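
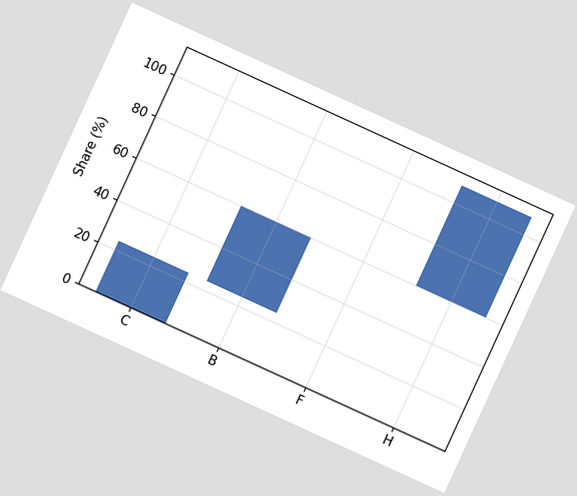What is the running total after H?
108%

The chart is tilted about 25° clockwise. After H the running total reaches 108%.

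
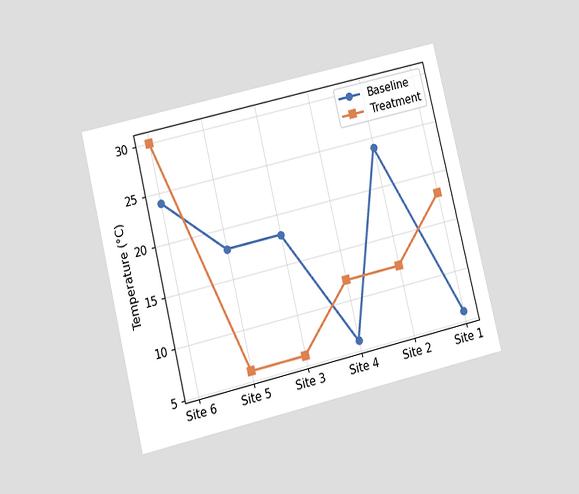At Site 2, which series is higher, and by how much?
Baseline, by 12°C

The chart is tilted about 14° counter-clockwise and viewed at a slight angle. At Site 2, Baseline sits above the other line by 12°C.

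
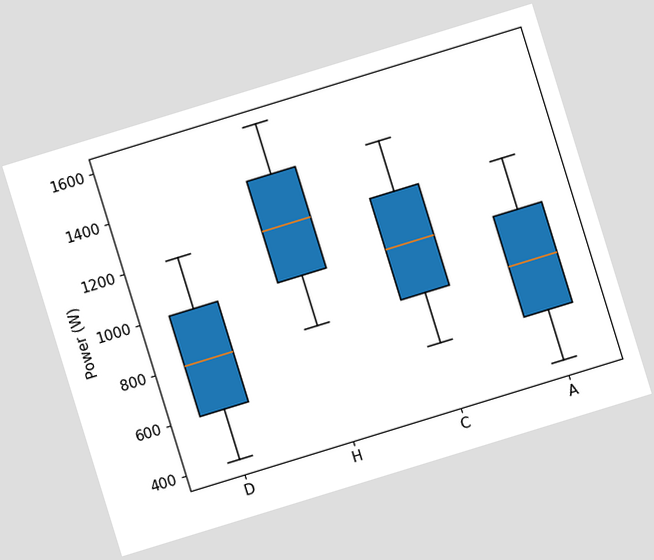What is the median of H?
The chart is tilted about 17° counter-clockwise. The median line in the H box sits at 1200W.

1200W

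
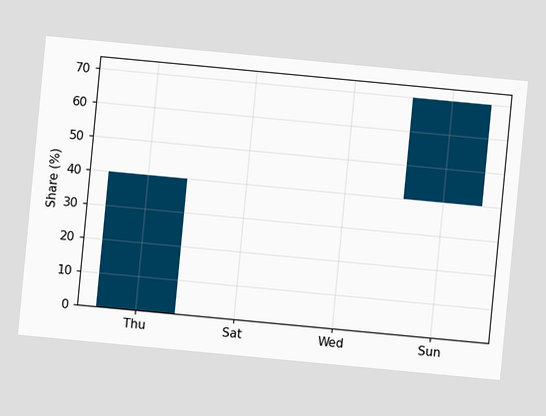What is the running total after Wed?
40%

The chart is tilted about 5° clockwise. After Wed the running total reaches 40%.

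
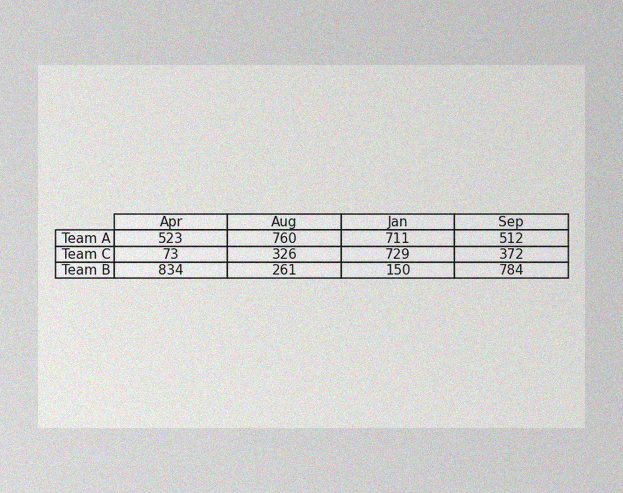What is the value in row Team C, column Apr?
73

The image has some photo noise and uneven lighting. The (Team C, Apr) cell reads 73.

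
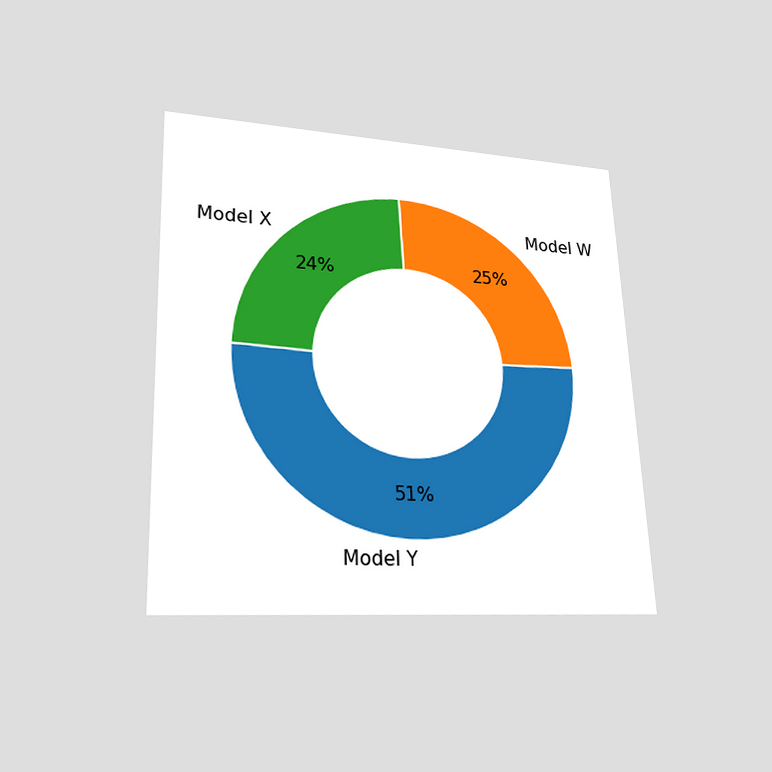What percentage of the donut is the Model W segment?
25%

The chart is tilted about 2° counter-clockwise and viewed at a slight angle. The Model W segment takes up 25% of the ring.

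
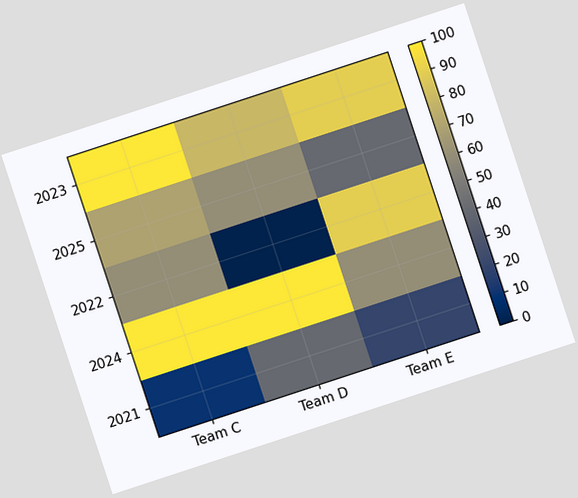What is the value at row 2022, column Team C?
The chart is tilted about 18° counter-clockwise. Matching cell (2022, Team C) against the colorbar gives 60.

60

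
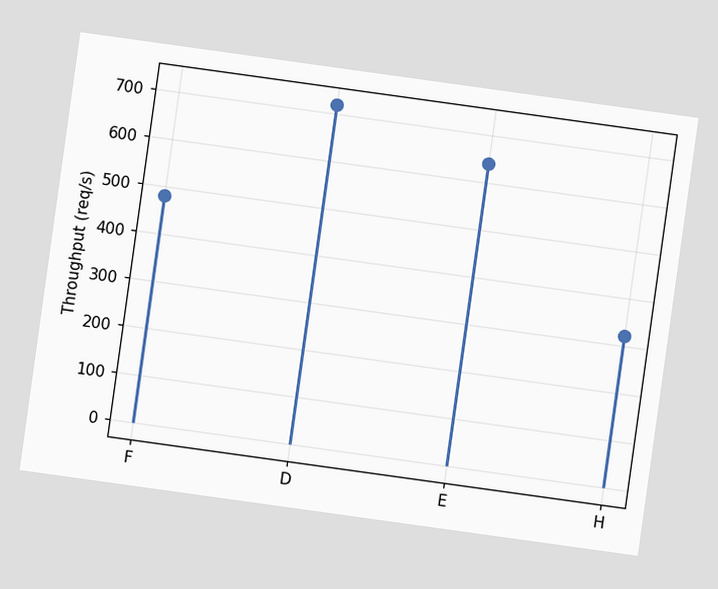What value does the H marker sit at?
The chart is tilted about 8° clockwise. The H marker sits at 320req/s.

320req/s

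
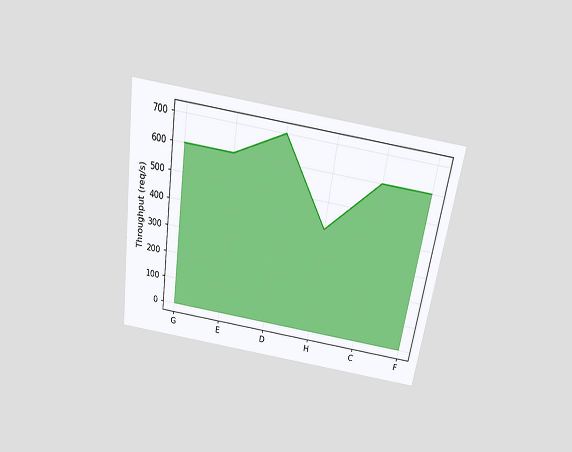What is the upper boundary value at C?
The chart is tilted about 9° clockwise and viewed slightly from above. At C the upper boundary is at 600req/s.

600req/s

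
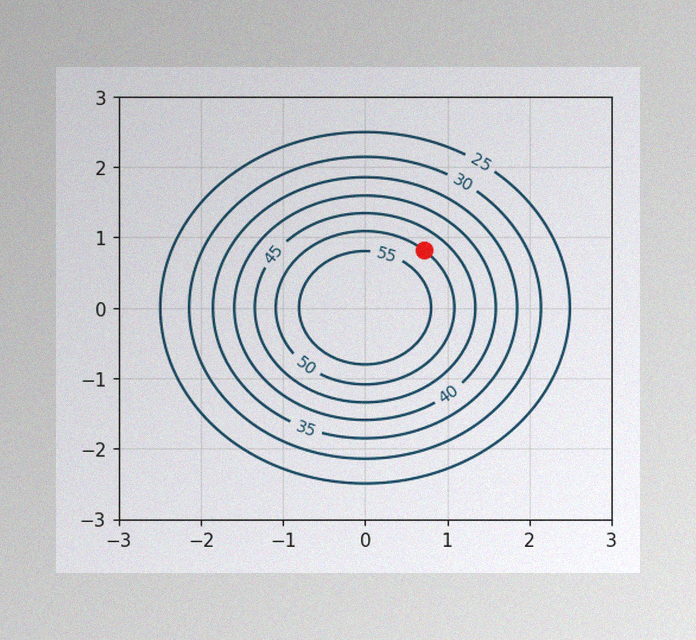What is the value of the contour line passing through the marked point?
The image has some photo noise and uneven lighting. The marked point sits on the contour labelled 50.

50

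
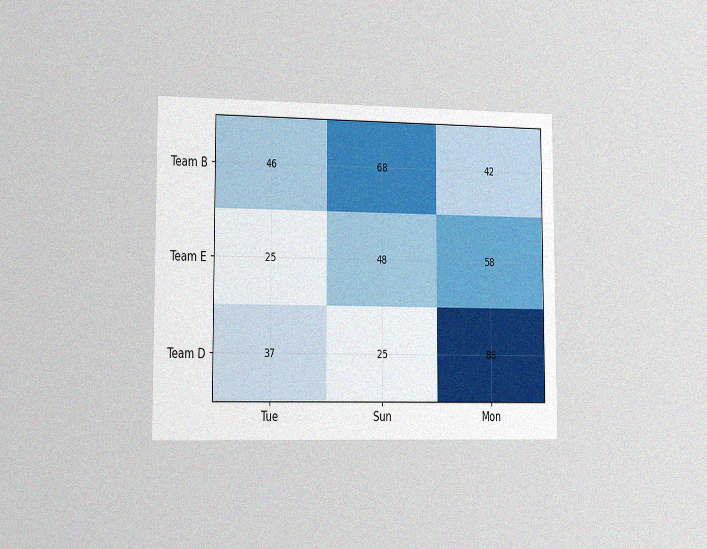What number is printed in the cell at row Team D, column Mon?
88

The chart is viewed slightly from the left, with some photo noise. The (Team D, Mon) cell reads 88.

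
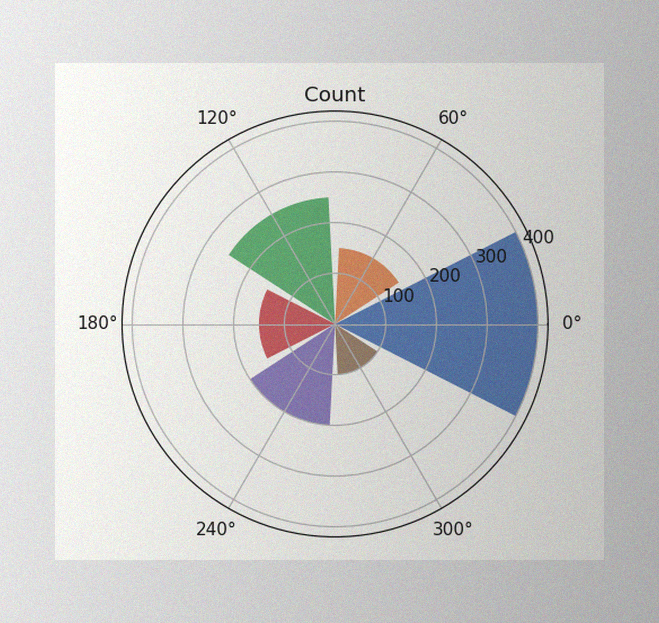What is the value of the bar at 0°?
400

The image has some photo noise and uneven lighting. The bar at 0° reaches 400 on the radial axis.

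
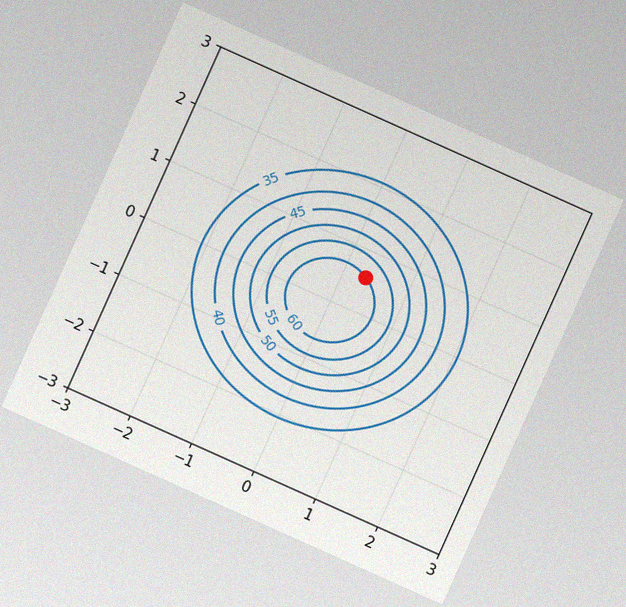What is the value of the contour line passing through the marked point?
60

The chart is tilted about 24° clockwise, with some photo noise. The marked point sits on the contour labelled 60.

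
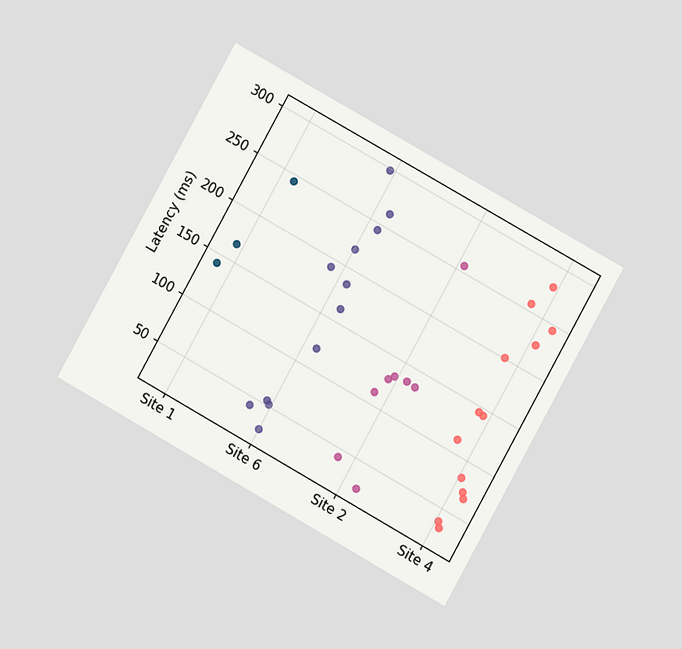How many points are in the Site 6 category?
The chart is tilted about 29° clockwise and viewed at a slight angle. Counting the markers in the Site 6 column gives 12.

12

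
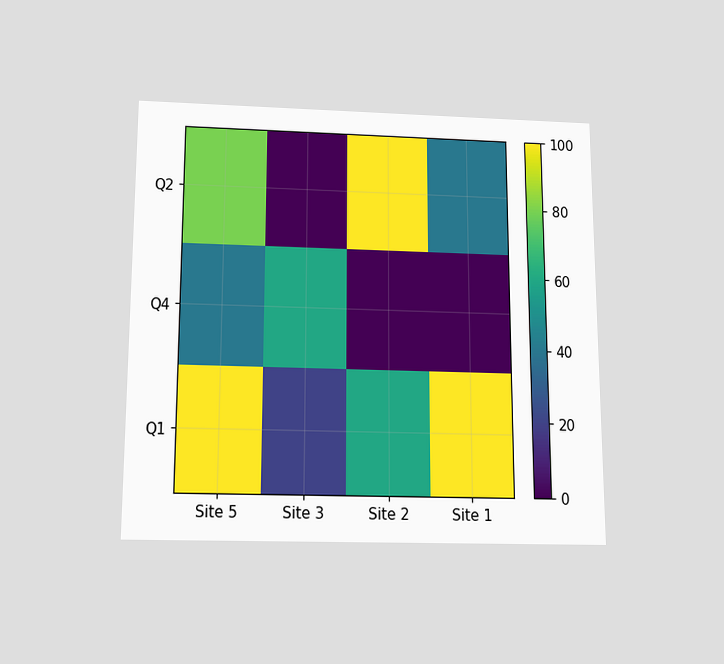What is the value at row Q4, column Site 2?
The chart is viewed slightly from below. Matching cell (Q4, Site 2) against the colorbar gives 0.

0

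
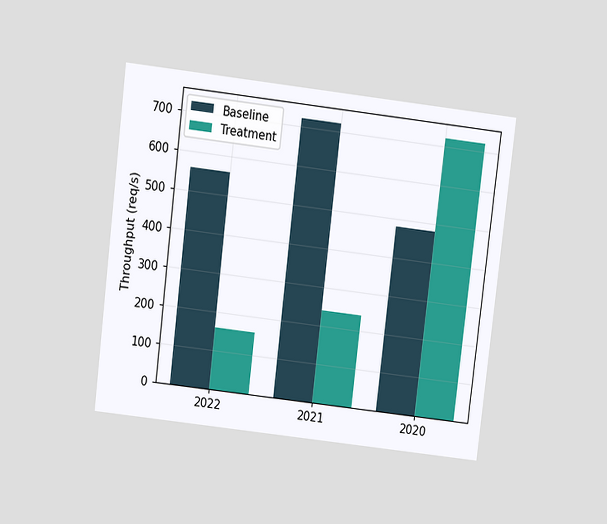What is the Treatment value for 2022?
160req/s

The chart is tilted about 7° clockwise and viewed slightly from above. The Treatment bar at 2022 reaches 160req/s on the y-axis.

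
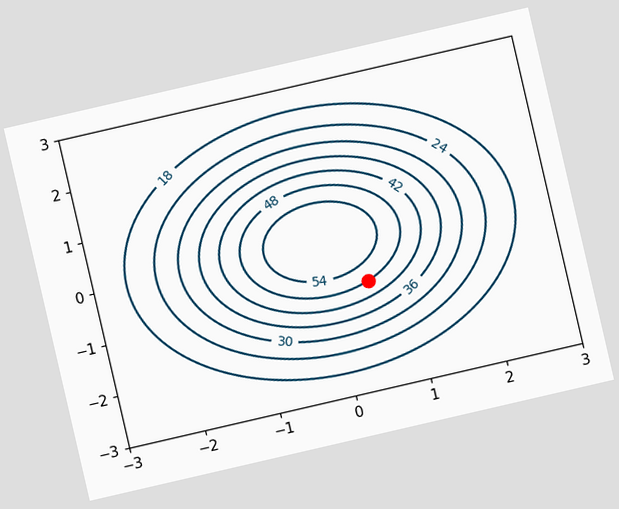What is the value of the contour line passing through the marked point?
The chart is tilted about 13° counter-clockwise. The marked point sits on the contour labelled 48.

48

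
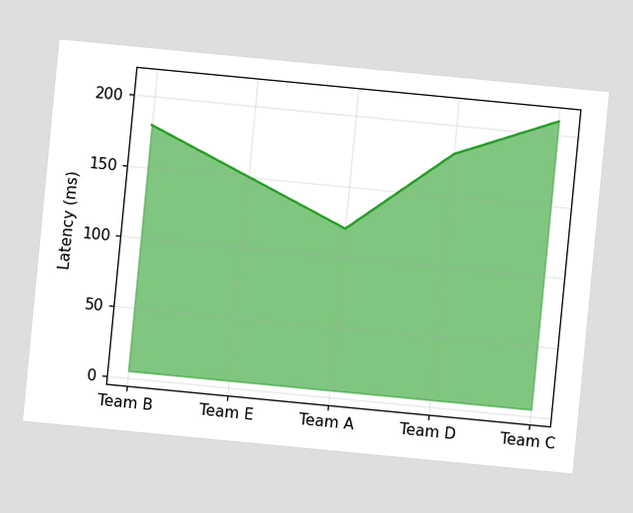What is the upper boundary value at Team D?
180ms

The chart is tilted about 5° clockwise. At Team D the upper boundary is at 180ms.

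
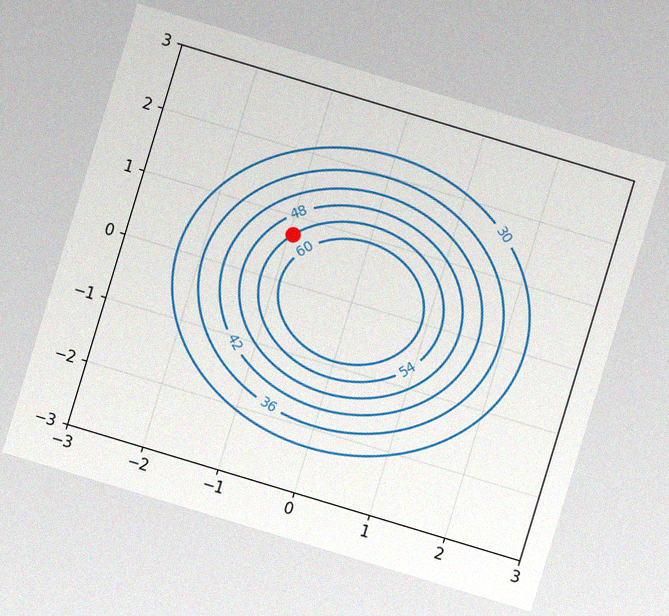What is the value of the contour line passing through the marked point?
54

The chart is tilted about 17° clockwise, with some photo noise. The marked point sits on the contour labelled 54.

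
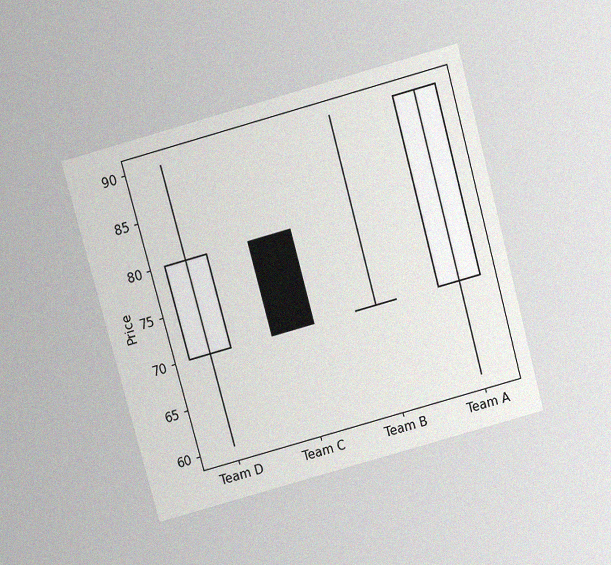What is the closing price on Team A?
The chart is tilted about 15° counter-clockwise and viewed slightly from above, with some photo noise. The Team A candle closes at 90.

90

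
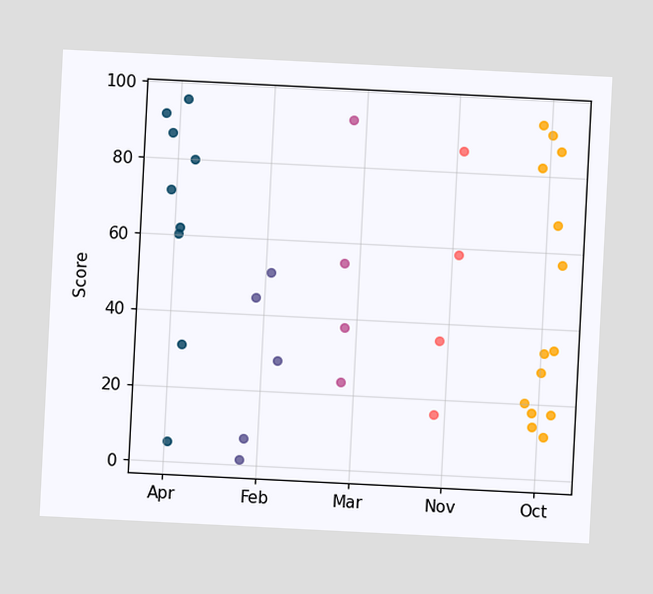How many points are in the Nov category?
4

The chart is tilted about 3° clockwise. Counting the markers in the Nov column gives 4.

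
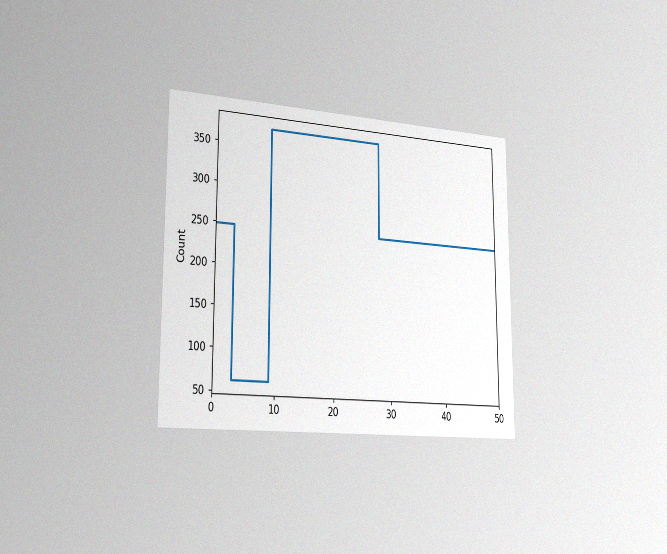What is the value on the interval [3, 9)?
The chart is viewed slightly from the left, with some photo noise. On [3, 9) the step sits at 62.

62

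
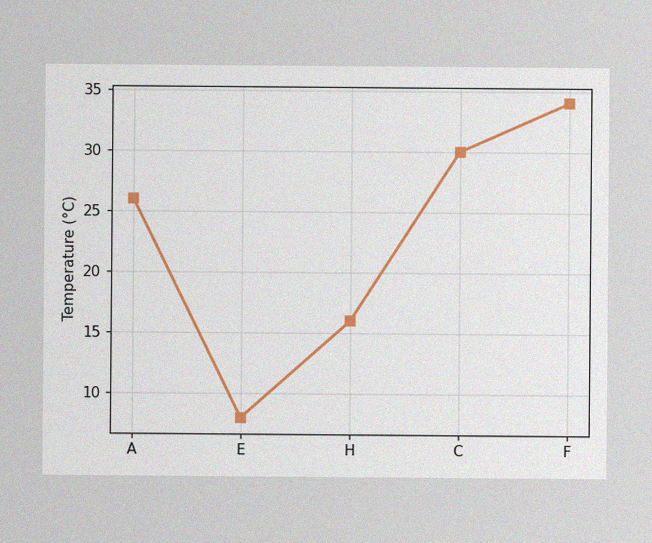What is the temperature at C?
The image has some photo noise and uneven lighting. At C, the line is at 30°C.

30°C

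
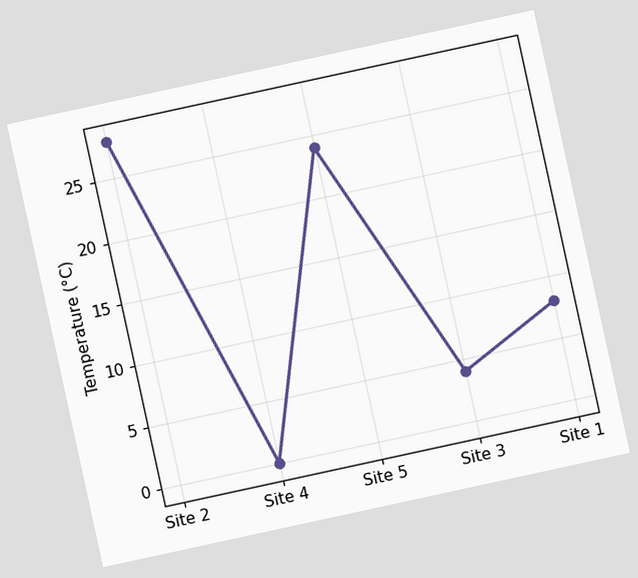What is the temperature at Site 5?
24°C

The chart is tilted about 12° counter-clockwise. At Site 5, the line is at 24°C.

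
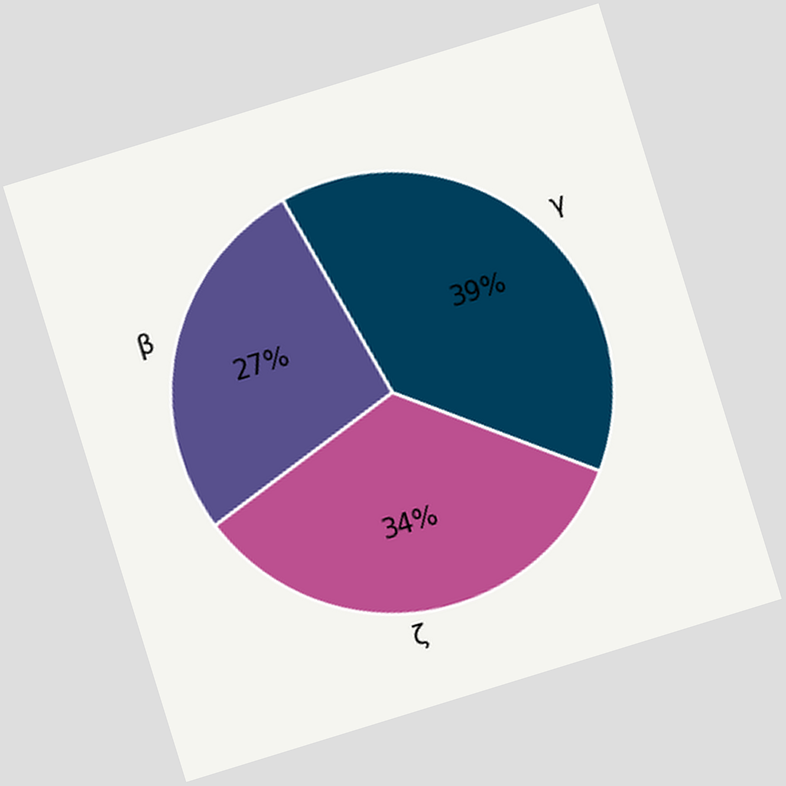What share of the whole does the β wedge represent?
The chart is tilted about 17° counter-clockwise. The β slice takes up 27% of the pie.

27%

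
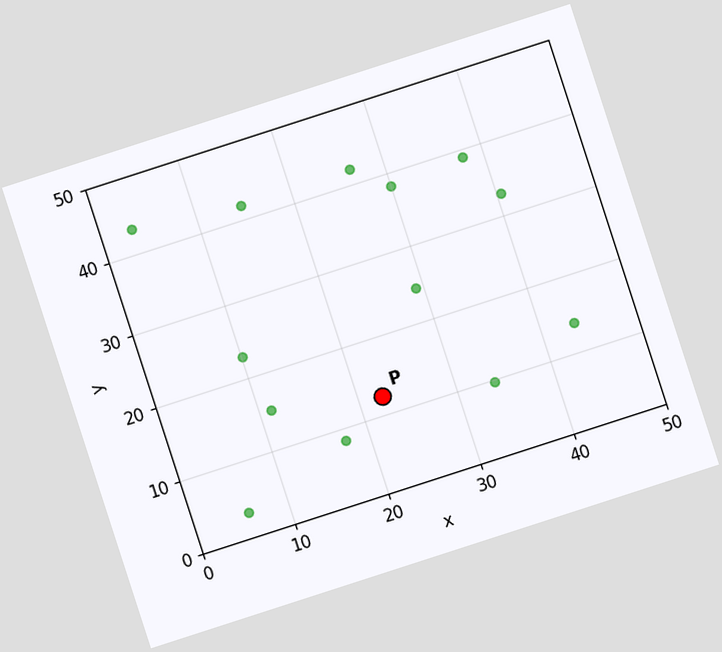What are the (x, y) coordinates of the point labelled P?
(22.5, 12.5)

The chart is tilted about 18° counter-clockwise. Following the gridlines from P to each axis, P sits at (22.5, 12.5).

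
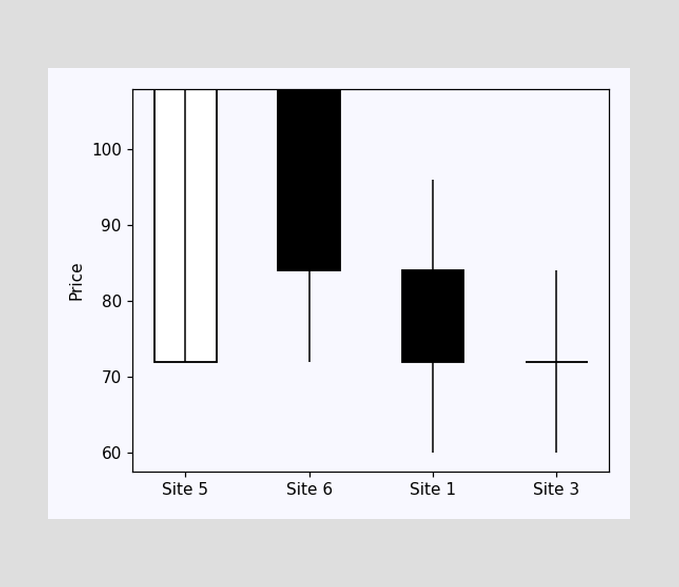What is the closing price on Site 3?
The Site 3 candle closes at 72.

72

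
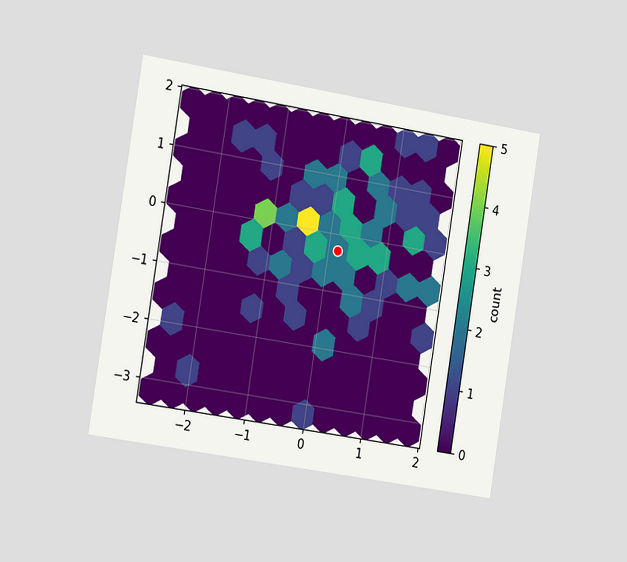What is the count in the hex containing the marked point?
2

The chart is tilted about 9° clockwise and viewed slightly from the left. The marked hex reads 2 on the colorbar.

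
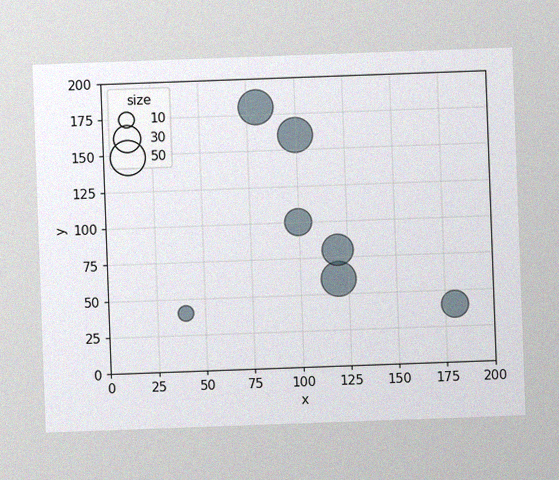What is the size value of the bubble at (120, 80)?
40

The chart is tilted about 2° counter-clockwise, with some photo noise. Matching the bubble at (120, 80) against the size legend gives 40.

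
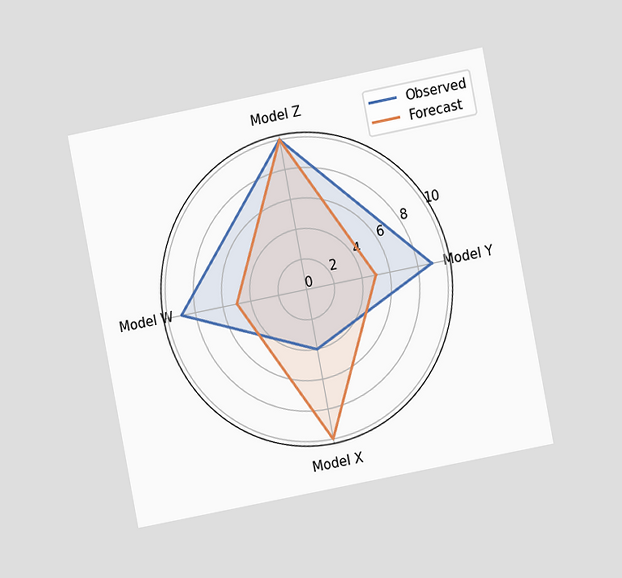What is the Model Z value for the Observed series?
10

The chart is tilted about 11° counter-clockwise and viewed at a slight angle. On the Model Z axis, Observed reaches 10.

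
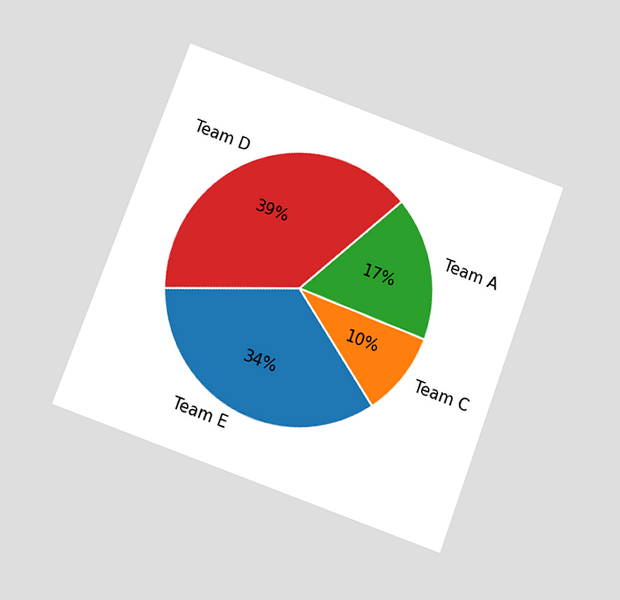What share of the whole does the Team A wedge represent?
17%

The chart is tilted about 20° clockwise and viewed slightly from below. The Team A slice takes up 17% of the pie.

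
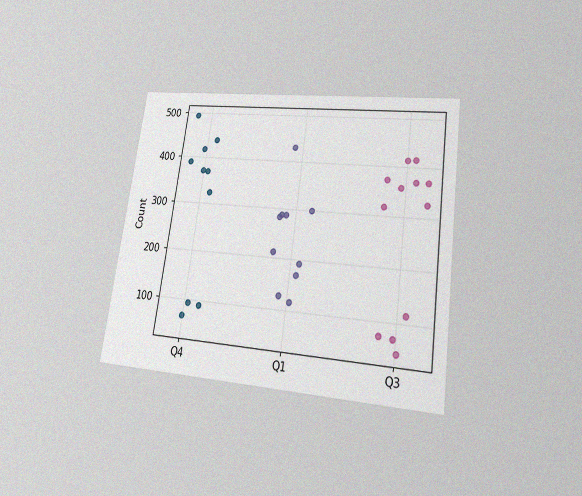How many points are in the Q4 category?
10

The chart is tilted about 8° clockwise and viewed at a slight angle, with some photo noise. Counting the markers in the Q4 column gives 10.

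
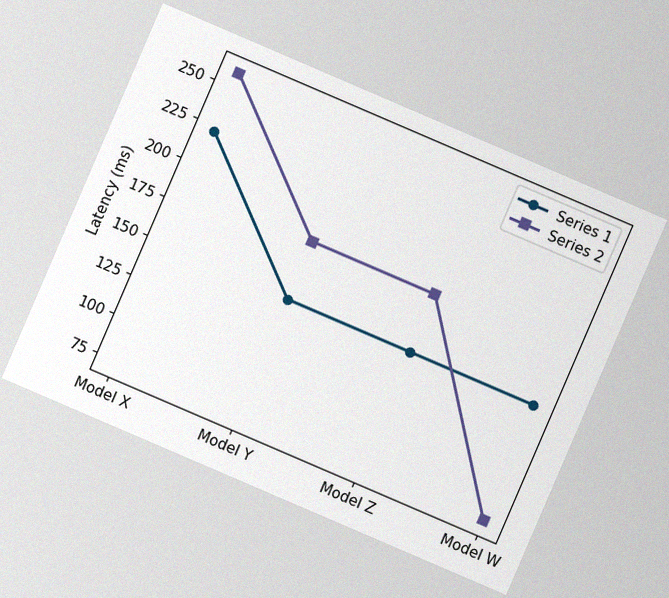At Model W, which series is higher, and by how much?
Series 1, by 74ms

The chart is tilted about 23° clockwise, with some photo noise. At Model W, Series 1 sits above the other line by 74ms.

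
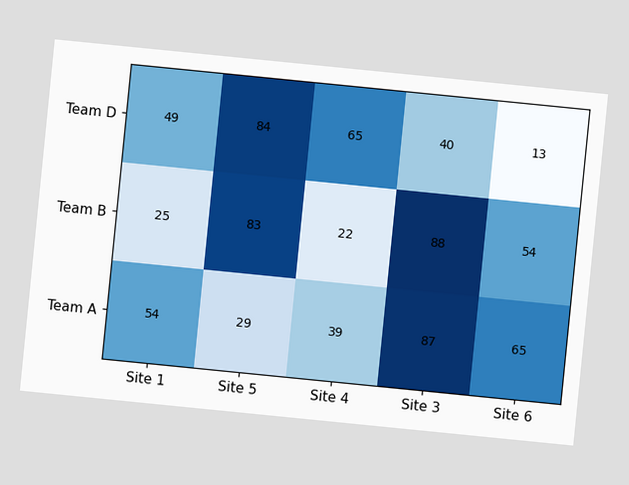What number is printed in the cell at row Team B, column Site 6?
The chart is tilted about 6° clockwise. The (Team B, Site 6) cell reads 54.

54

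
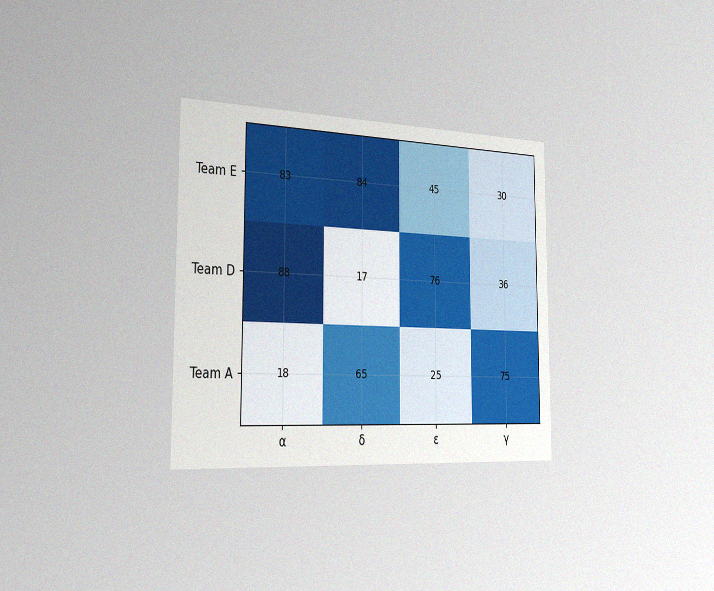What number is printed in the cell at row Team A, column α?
18

The chart is viewed slightly from the left, with some photo noise. The (Team A, α) cell reads 18.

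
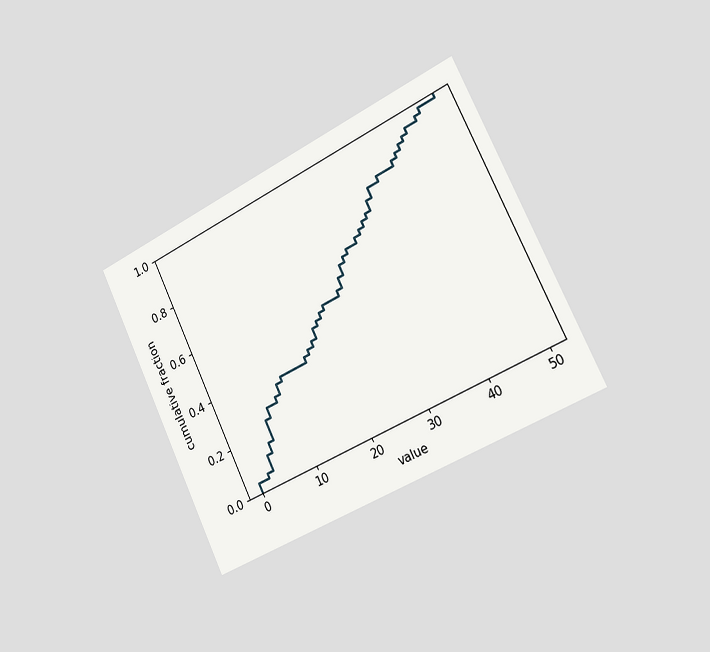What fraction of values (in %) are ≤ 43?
The chart is tilted about 26° counter-clockwise and viewed slightly from the right. At x=43 the ECDF step is at 92%.

92%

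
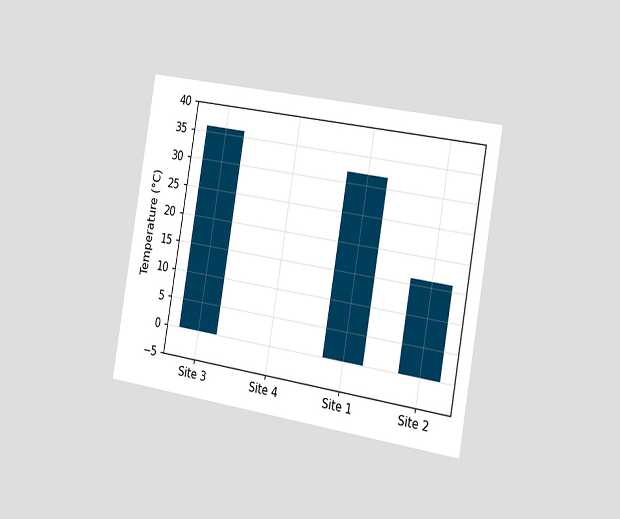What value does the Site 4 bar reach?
The chart is tilted about 10° clockwise and viewed slightly from the right. Reading along the chart's y-axis, the Site 4 bar reaches 0°C.

0°C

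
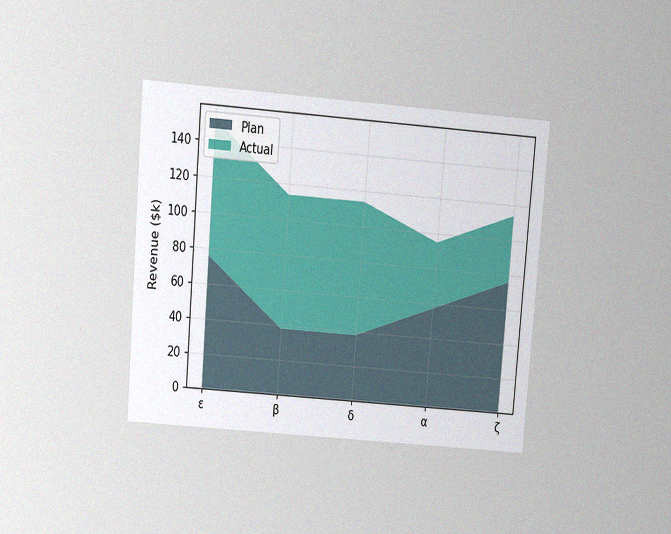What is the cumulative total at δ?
$114k

The chart is tilted about 5° clockwise and viewed slightly from above, with some photo noise. The stacked total at δ reaches $114k.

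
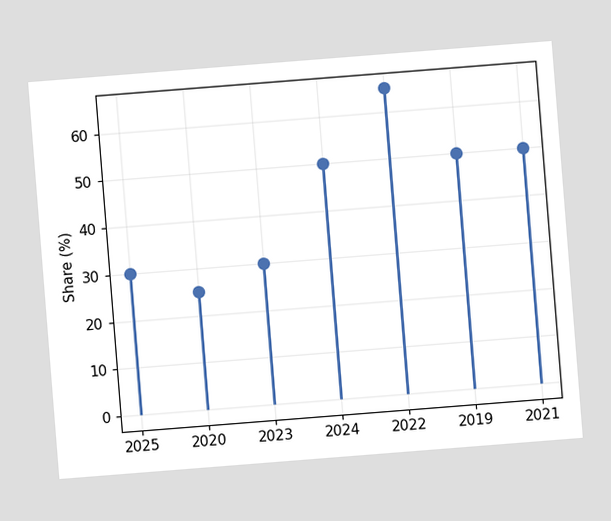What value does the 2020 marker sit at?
25%

The chart is tilted about 5° counter-clockwise. The 2020 marker sits at 25%.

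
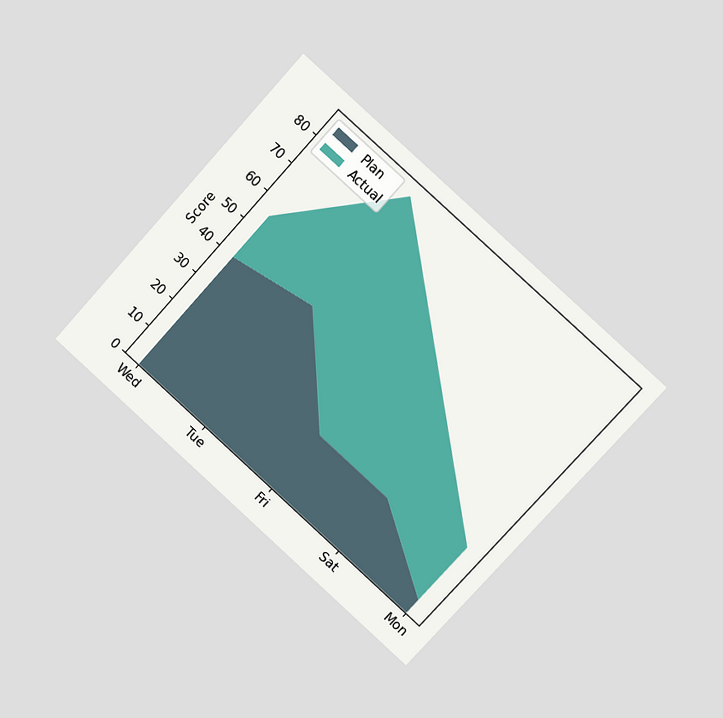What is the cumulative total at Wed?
The chart is tilted about 42° clockwise and viewed slightly from the right. The stacked total at Wed reaches 55.

55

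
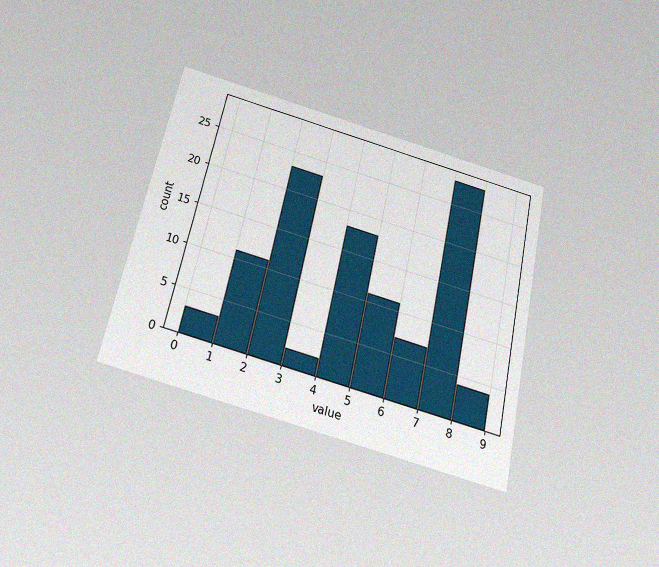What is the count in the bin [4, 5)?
18

The chart is tilted about 12° clockwise and viewed slightly from below, with some photo noise. The [4, 5) bin has height 18.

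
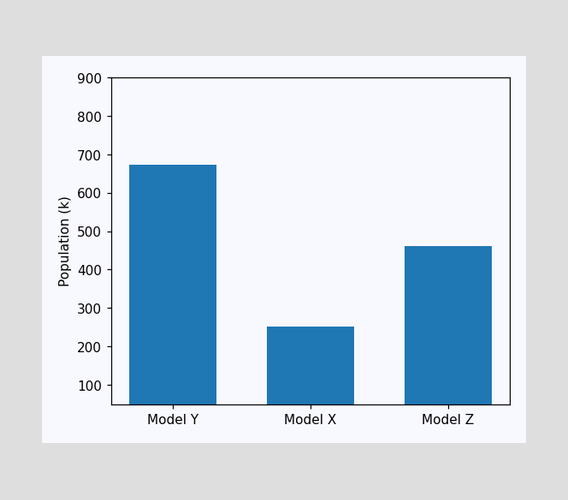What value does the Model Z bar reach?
462k

Reading along the chart's y-axis, the Model Z bar reaches 462k.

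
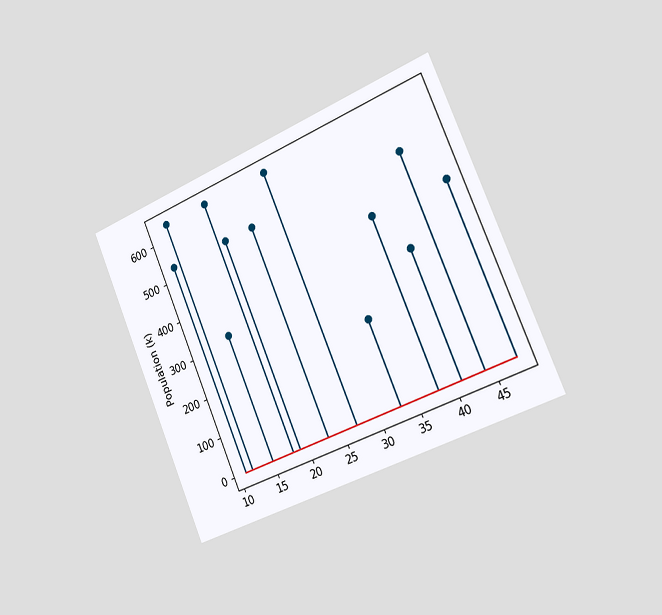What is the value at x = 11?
The chart is tilted about 23° counter-clockwise and viewed slightly from the right. The stem at x=11 reaches 530k.

530k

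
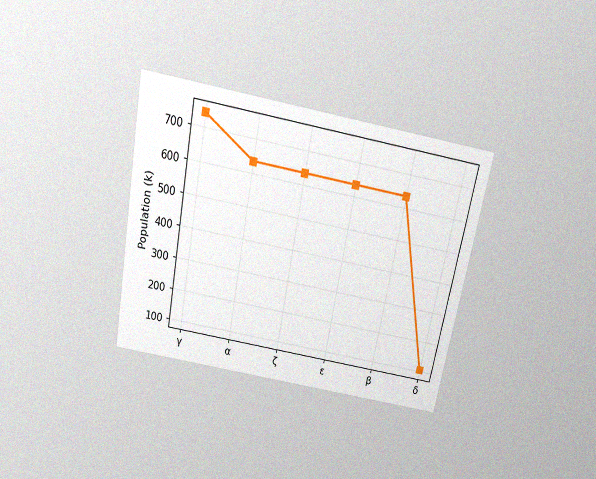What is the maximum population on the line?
The chart is tilted about 11° clockwise and viewed slightly from above, with some photo noise. The highest point is at γ, and reading across to the y-axis gives 742k.

742k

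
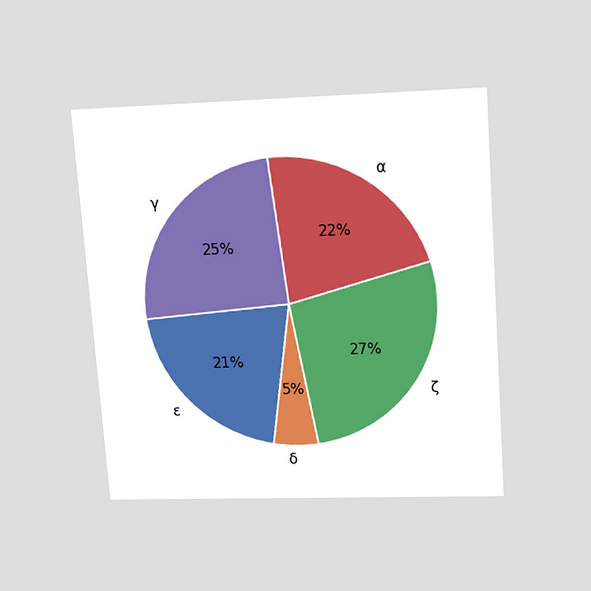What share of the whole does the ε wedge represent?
21%

The chart is tilted about 4° counter-clockwise and viewed slightly from above. The ε slice takes up 21% of the pie.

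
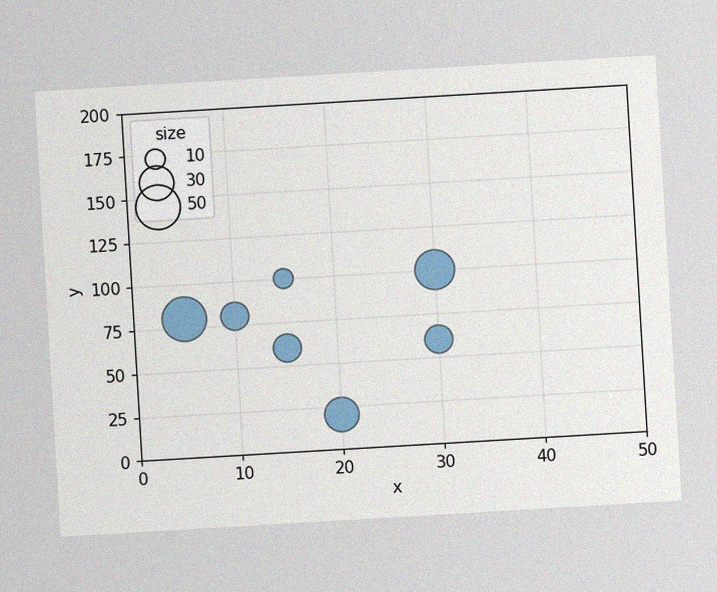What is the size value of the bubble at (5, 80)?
The chart is tilted about 3° counter-clockwise, with some photo noise. Matching the bubble at (5, 80) against the size legend gives 50.

50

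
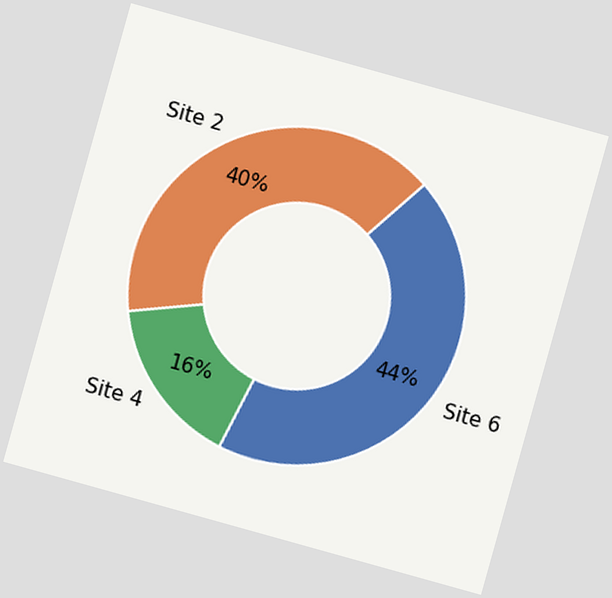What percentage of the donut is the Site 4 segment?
16%

The chart is tilted about 16° clockwise. The Site 4 segment takes up 16% of the ring.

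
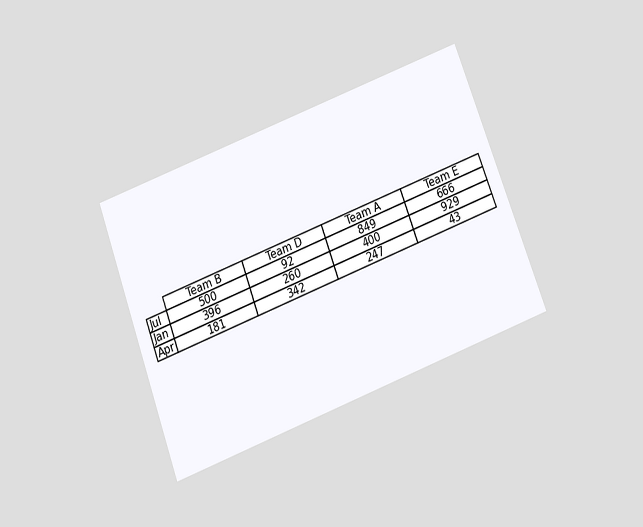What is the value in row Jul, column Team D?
The chart is tilted about 21° counter-clockwise and viewed slightly from below. The (Jul, Team D) cell reads 92.

92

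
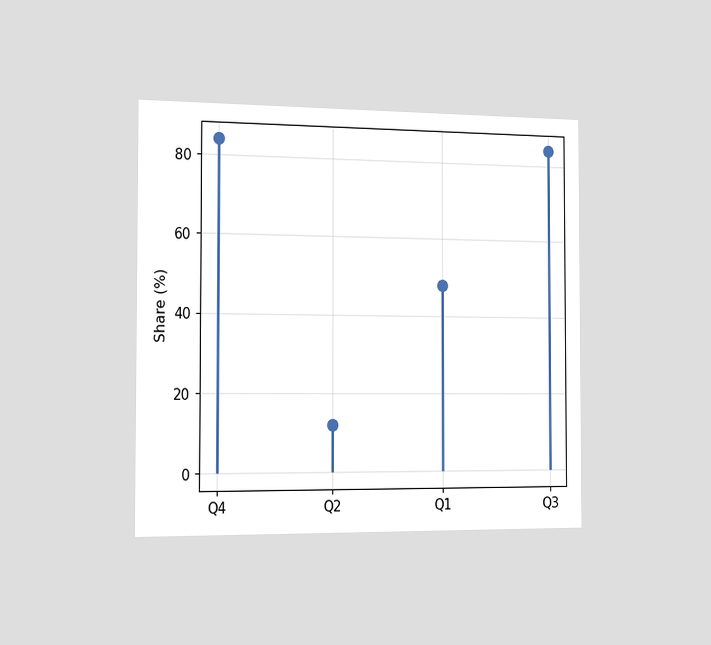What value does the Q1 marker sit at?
The chart is viewed slightly from the left. The Q1 marker sits at 48%.

48%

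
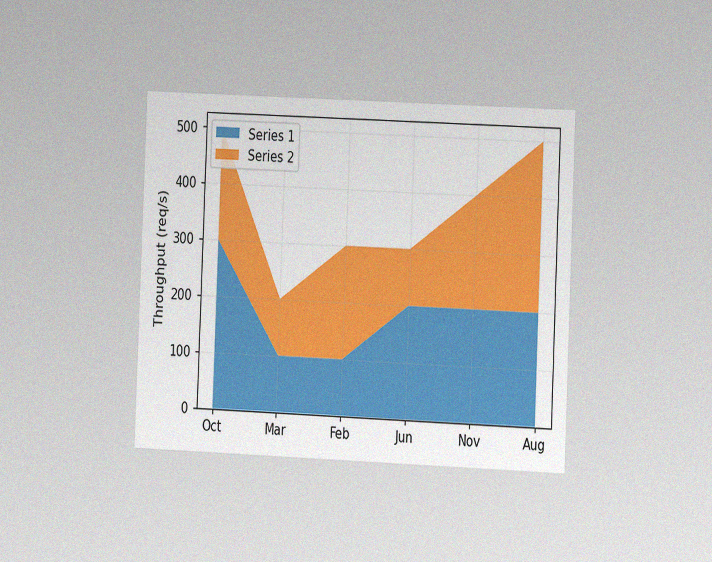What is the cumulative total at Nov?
400req/s

The chart is tilted about 2° clockwise and viewed at a slight angle, with some photo noise. The stacked total at Nov reaches 400req/s.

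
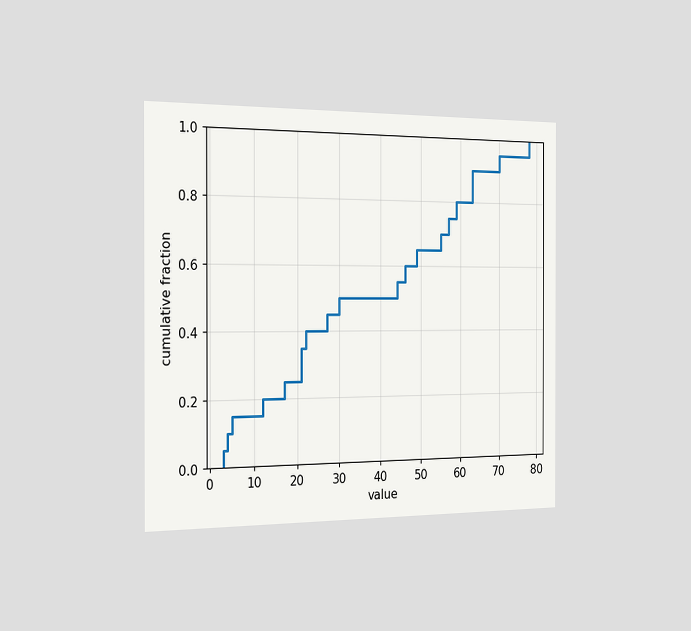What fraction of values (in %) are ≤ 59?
80%

The chart is viewed slightly from the left. At x=59 the ECDF step is at 80%.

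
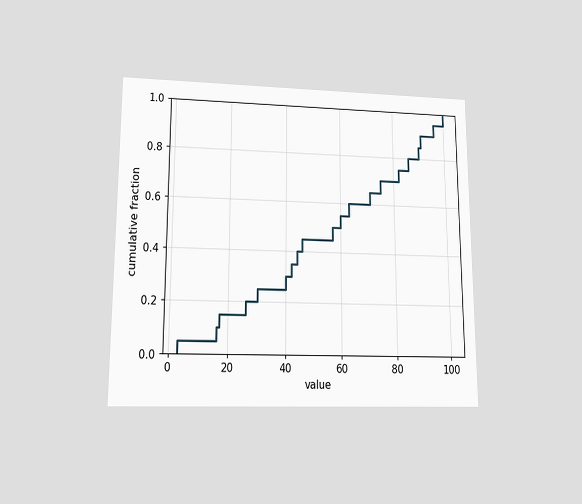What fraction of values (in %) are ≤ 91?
90%

The chart is viewed at a slight angle. At x=91 the ECDF step is at 90%.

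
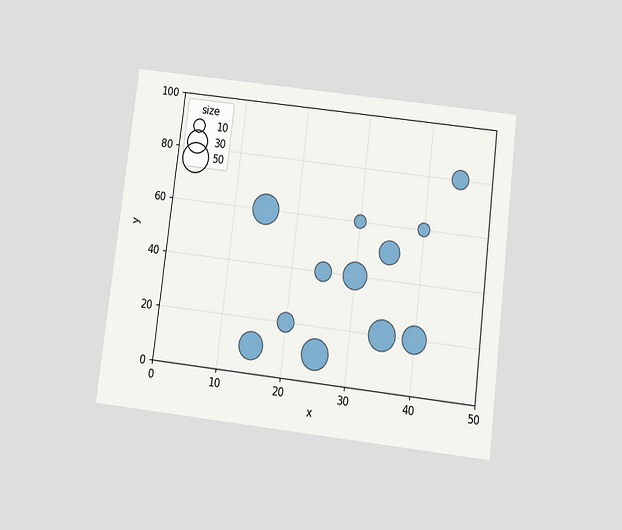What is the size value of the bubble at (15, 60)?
The chart is tilted about 7° clockwise and viewed slightly from below. Matching the bubble at (15, 60) against the size legend gives 50.

50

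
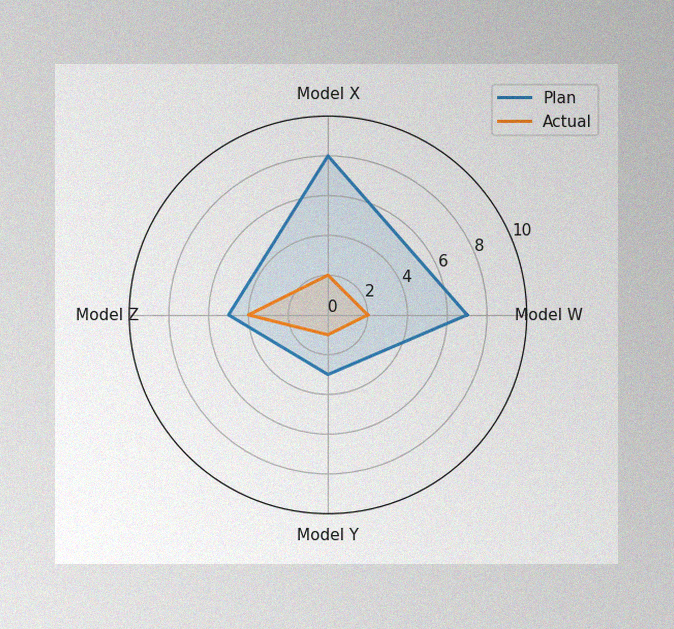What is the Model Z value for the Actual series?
The image has some photo noise and uneven lighting. On the Model Z axis, Actual reaches 4.

4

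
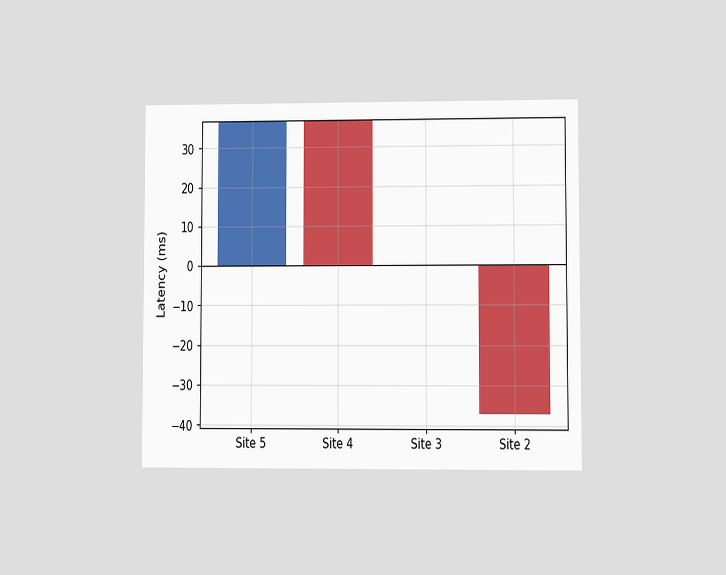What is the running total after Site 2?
The chart is viewed at a slight angle. After Site 2 the running total reaches -37ms.

-37ms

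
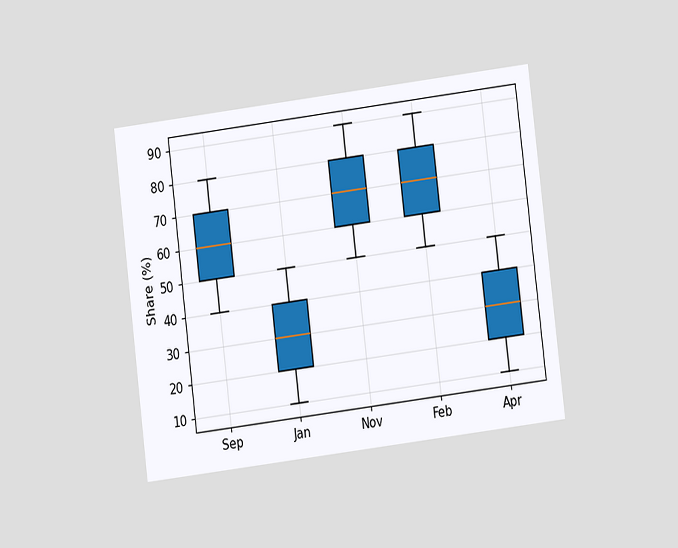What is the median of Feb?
The chart is tilted about 7° counter-clockwise and viewed at a slight angle. The median line in the Feb box sits at 70%.

70%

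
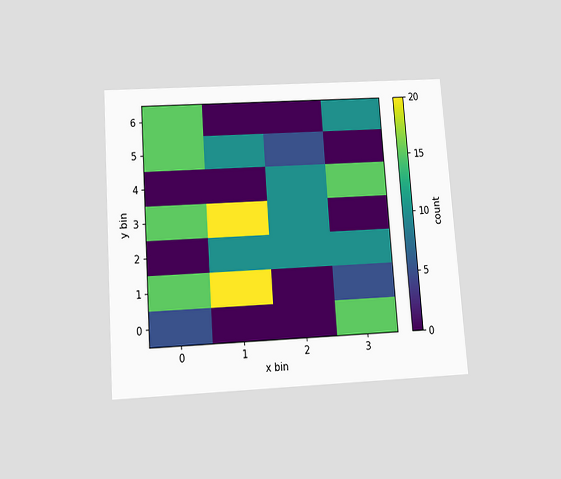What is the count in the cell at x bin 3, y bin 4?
The chart is tilted about 4° counter-clockwise and viewed slightly from below. Matching the cell (3, 4) against the colorbar gives 15.

15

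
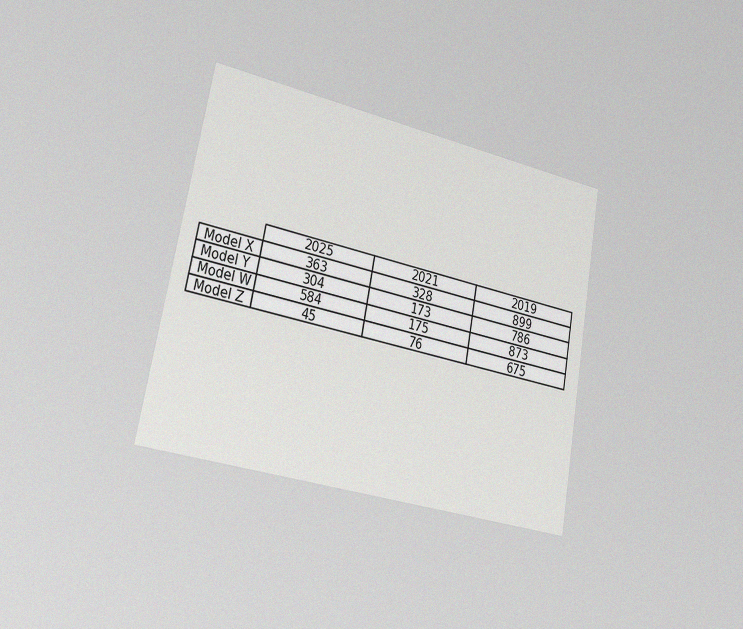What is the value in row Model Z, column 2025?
The chart is tilted about 11° clockwise and viewed slightly from the left, with some photo noise. The (Model Z, 2025) cell reads 45.

45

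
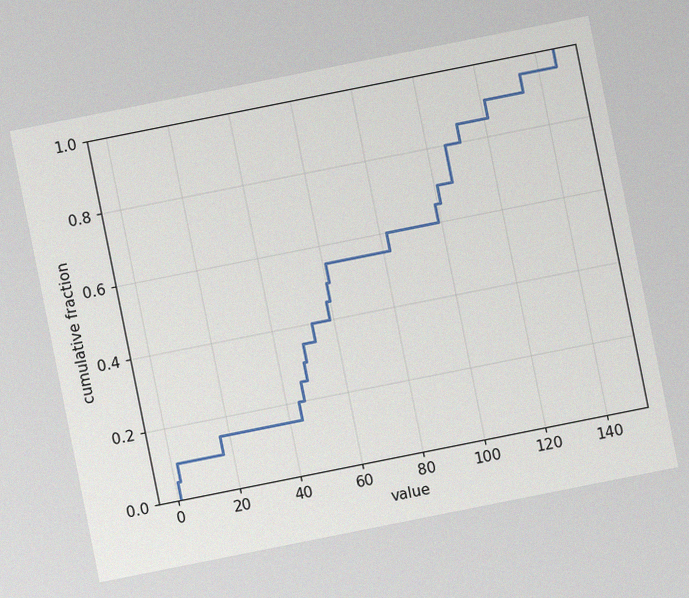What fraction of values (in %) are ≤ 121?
90%

The chart is tilted about 11° counter-clockwise, with some photo noise. At x=121 the ECDF step is at 90%.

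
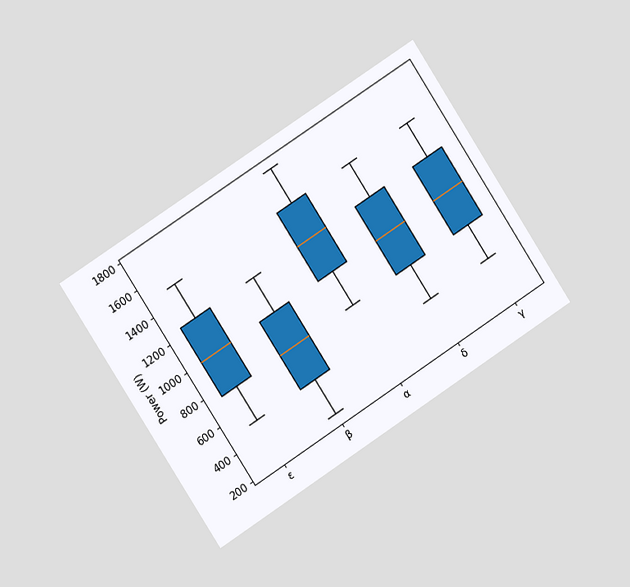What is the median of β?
750W

The chart is tilted about 33° counter-clockwise and viewed at a slight angle. The median line in the β box sits at 750W.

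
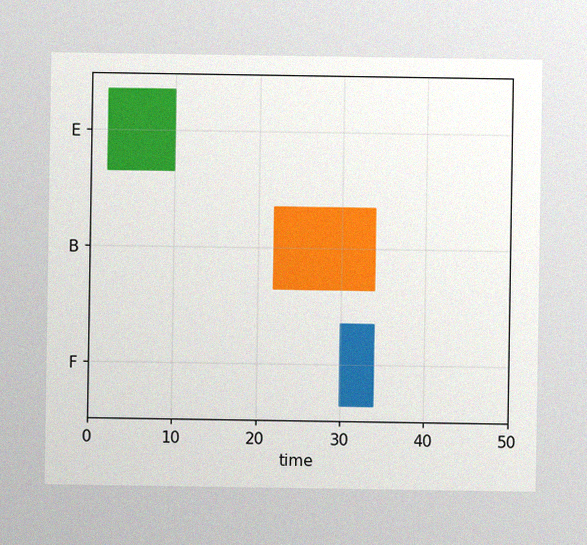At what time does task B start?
The image has some photo noise and uneven lighting. The B bar begins at t=22.

22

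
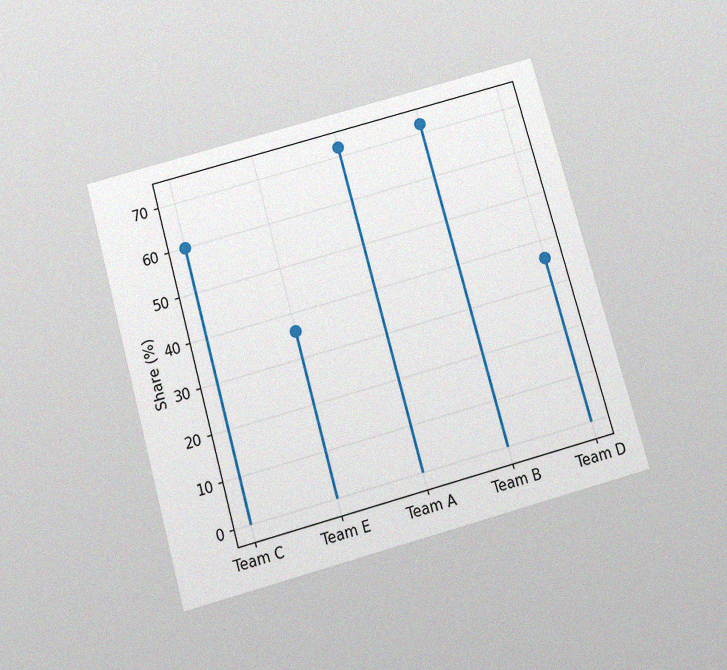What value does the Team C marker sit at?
60%

The chart is tilted about 16° counter-clockwise and viewed slightly from below, with some photo noise. The Team C marker sits at 60%.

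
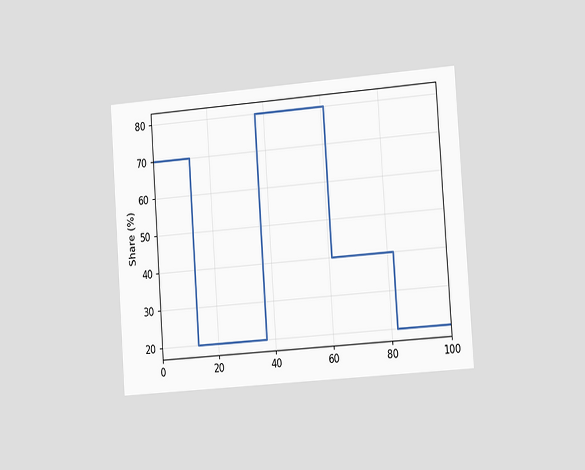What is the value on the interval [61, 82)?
The chart is tilted about 4° counter-clockwise and viewed slightly from the right. On [61, 82) the step sits at 40%.

40%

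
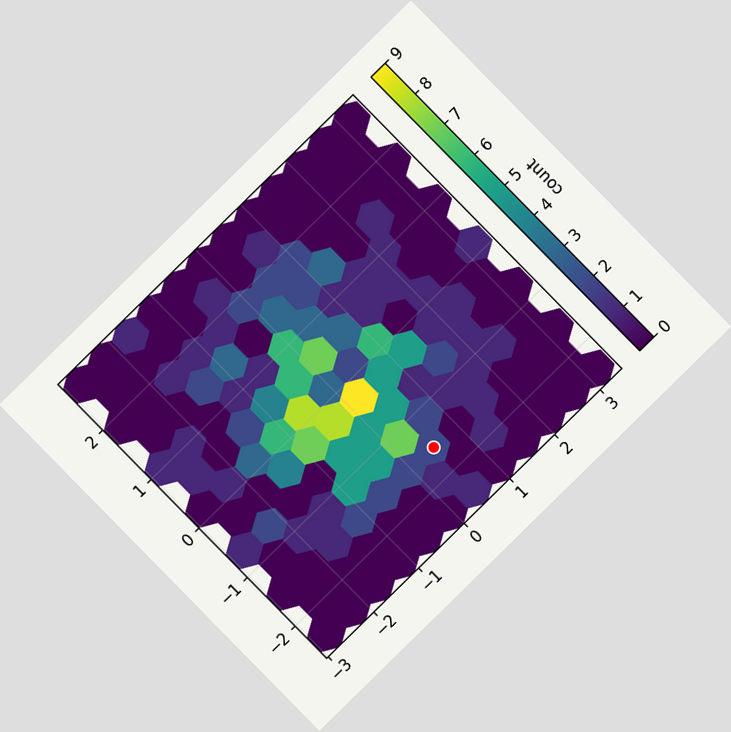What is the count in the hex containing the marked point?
The chart is tilted about 44° counter-clockwise. The marked hex reads 2 on the colorbar.

2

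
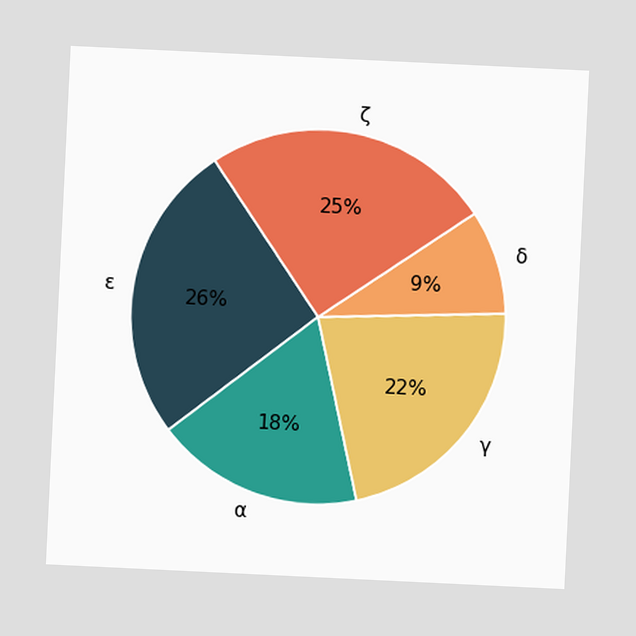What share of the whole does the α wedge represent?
The chart is tilted about 3° clockwise. The α slice takes up 18% of the pie.

18%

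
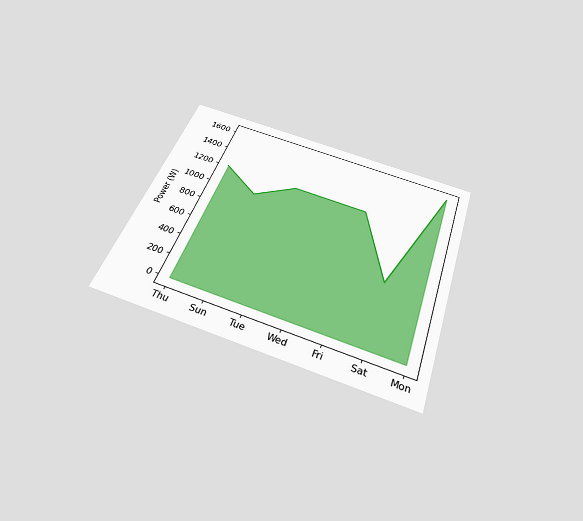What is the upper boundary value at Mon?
The chart is tilted about 19° clockwise and viewed slightly from below. At Mon the upper boundary is at 1600W.

1600W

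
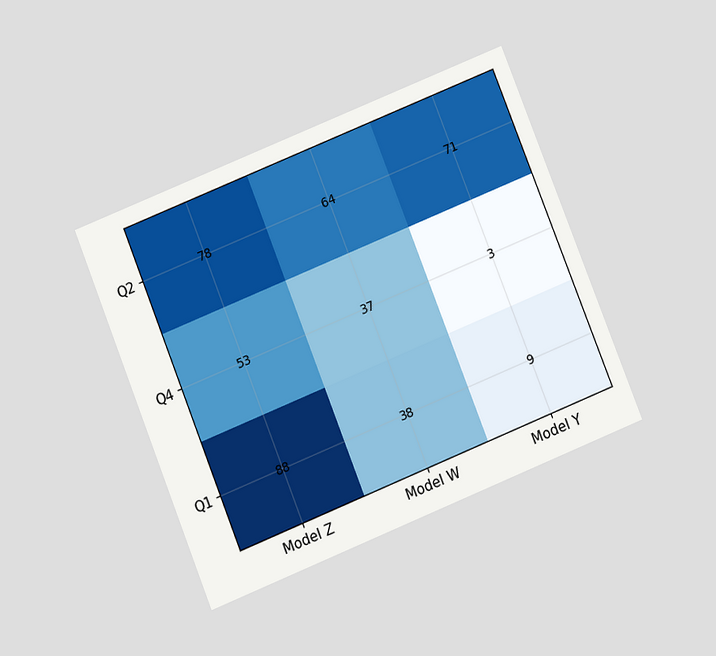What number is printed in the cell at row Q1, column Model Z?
The chart is tilted about 22° counter-clockwise and viewed slightly from below. The (Q1, Model Z) cell reads 88.

88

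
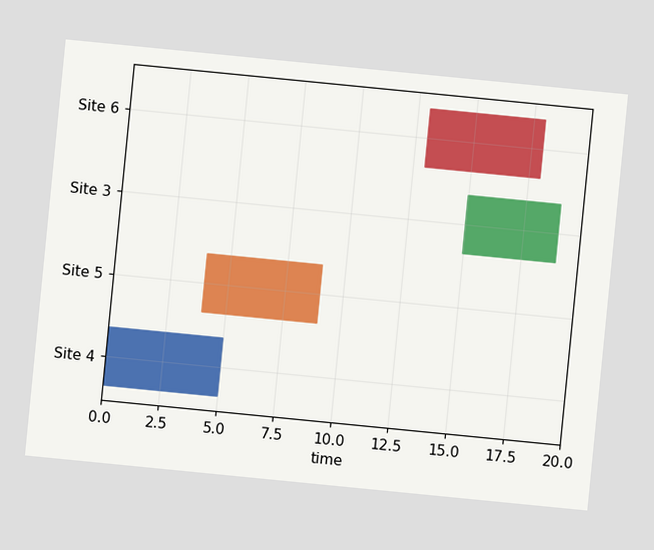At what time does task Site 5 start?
4

The chart is tilted about 6° clockwise. The Site 5 bar begins at t=4.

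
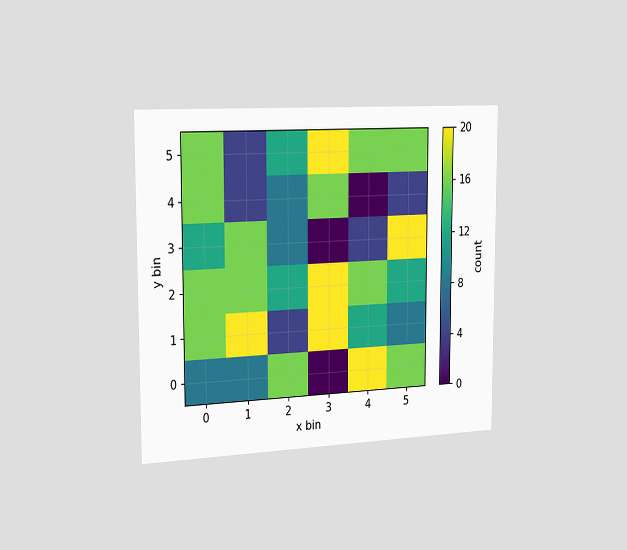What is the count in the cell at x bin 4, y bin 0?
20

The chart is viewed slightly from the left. Matching the cell (4, 0) against the colorbar gives 20.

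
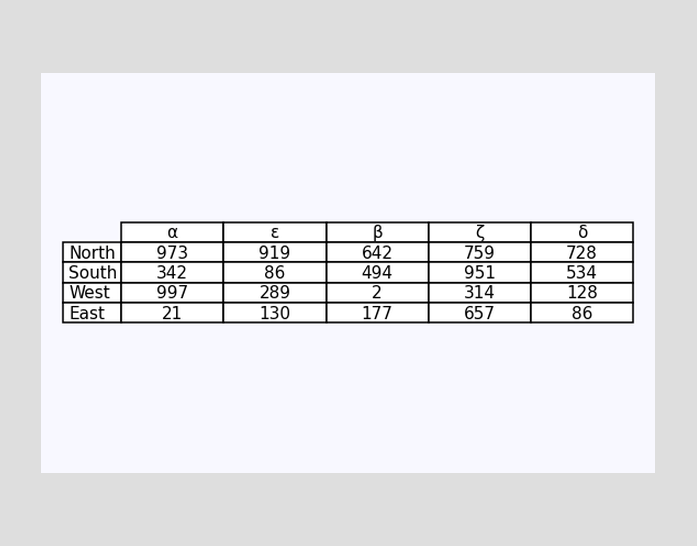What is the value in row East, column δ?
The (East, δ) cell reads 86.

86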